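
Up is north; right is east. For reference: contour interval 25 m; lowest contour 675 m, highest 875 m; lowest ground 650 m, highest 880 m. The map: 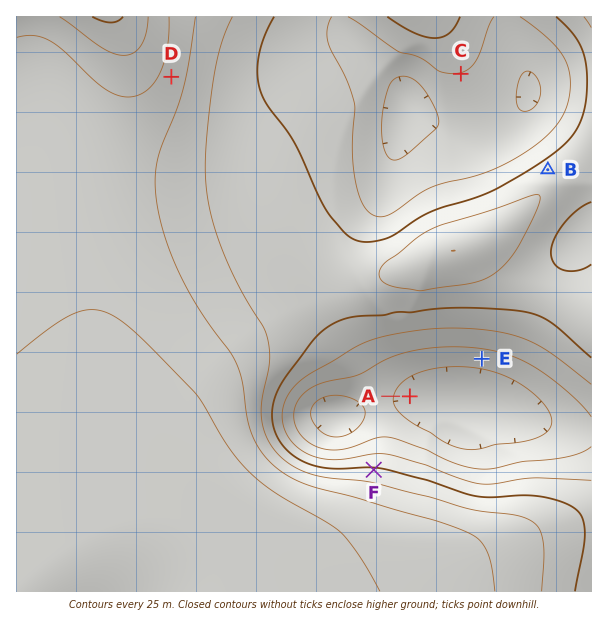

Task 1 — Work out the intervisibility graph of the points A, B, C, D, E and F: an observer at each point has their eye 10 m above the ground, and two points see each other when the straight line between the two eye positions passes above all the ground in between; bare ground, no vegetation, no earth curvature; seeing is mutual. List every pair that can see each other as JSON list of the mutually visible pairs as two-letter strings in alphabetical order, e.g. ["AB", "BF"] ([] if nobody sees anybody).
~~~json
["AE", "AF", "BC", "BD", "CD", "DF", "EF"]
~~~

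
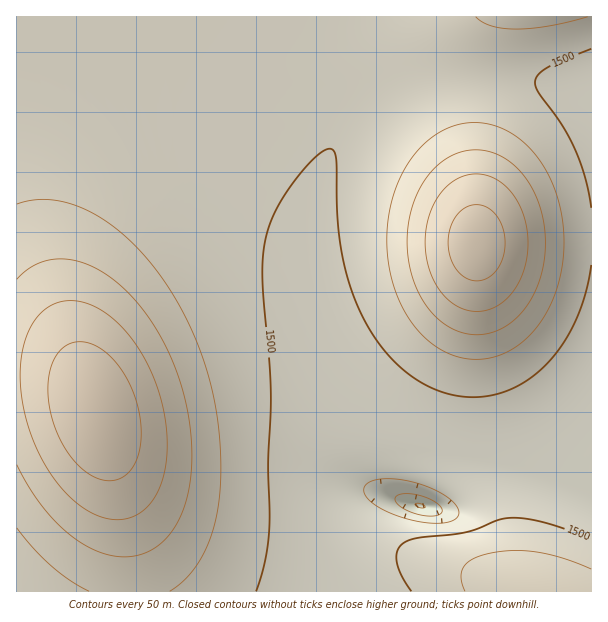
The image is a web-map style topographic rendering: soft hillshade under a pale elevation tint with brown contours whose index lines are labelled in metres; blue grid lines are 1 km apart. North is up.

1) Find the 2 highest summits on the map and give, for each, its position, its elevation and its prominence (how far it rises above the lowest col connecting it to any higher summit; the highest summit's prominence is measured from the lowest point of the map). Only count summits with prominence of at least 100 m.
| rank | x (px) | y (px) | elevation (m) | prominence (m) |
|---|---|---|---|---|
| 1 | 95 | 411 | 1743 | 397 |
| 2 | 476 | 242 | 1719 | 214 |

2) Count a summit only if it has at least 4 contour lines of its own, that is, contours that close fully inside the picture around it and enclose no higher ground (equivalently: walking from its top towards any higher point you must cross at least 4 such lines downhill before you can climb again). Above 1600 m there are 1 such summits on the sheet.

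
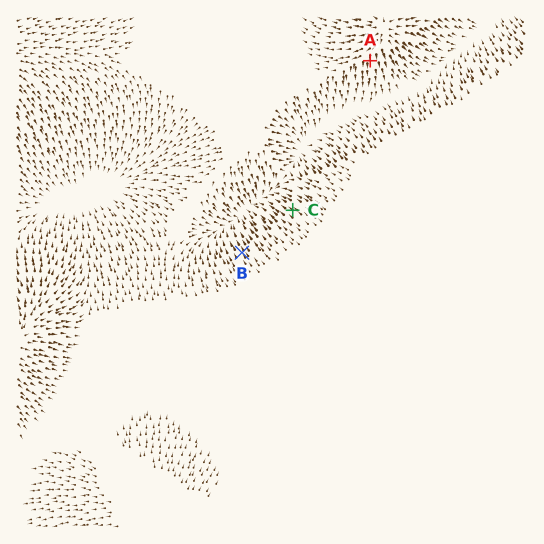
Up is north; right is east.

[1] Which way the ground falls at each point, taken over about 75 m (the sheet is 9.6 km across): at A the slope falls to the S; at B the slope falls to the NW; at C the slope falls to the NW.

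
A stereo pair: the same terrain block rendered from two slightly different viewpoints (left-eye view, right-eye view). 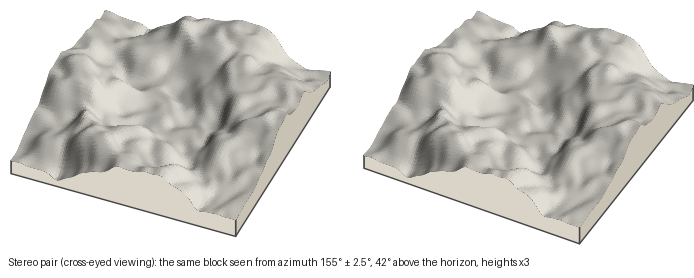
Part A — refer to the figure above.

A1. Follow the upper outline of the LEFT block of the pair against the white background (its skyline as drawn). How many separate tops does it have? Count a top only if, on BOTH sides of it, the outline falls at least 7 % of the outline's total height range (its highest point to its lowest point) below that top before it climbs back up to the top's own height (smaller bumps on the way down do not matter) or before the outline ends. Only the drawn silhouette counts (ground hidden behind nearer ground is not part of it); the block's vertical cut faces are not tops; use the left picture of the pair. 2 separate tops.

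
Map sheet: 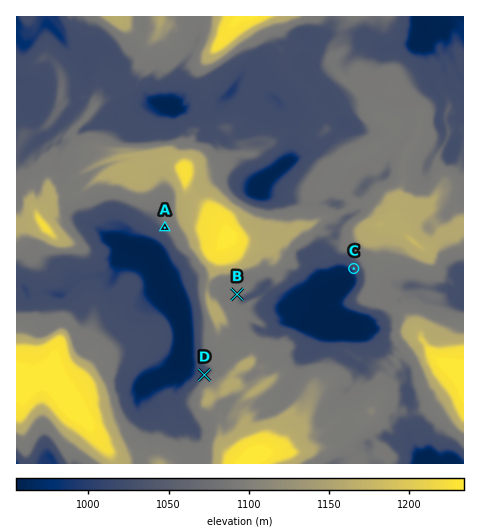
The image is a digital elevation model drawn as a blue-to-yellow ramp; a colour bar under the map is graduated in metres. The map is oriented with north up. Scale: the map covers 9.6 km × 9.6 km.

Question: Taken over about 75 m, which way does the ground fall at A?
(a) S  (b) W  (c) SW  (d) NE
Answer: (c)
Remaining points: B SE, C SW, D NW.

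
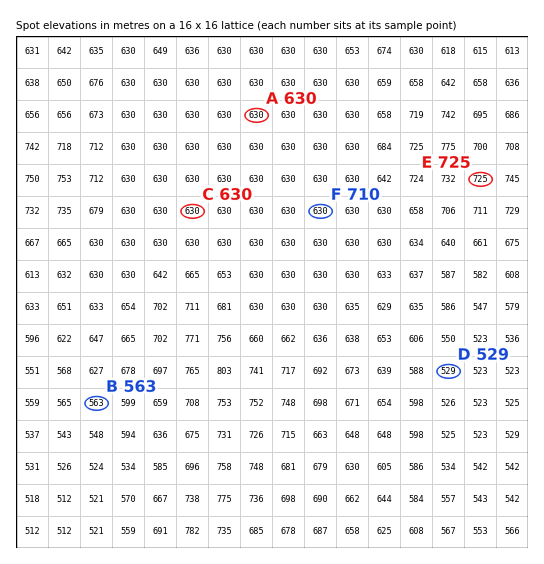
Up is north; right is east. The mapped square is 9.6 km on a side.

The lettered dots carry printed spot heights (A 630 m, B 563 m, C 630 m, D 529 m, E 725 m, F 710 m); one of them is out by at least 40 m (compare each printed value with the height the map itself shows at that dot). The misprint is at F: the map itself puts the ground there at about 630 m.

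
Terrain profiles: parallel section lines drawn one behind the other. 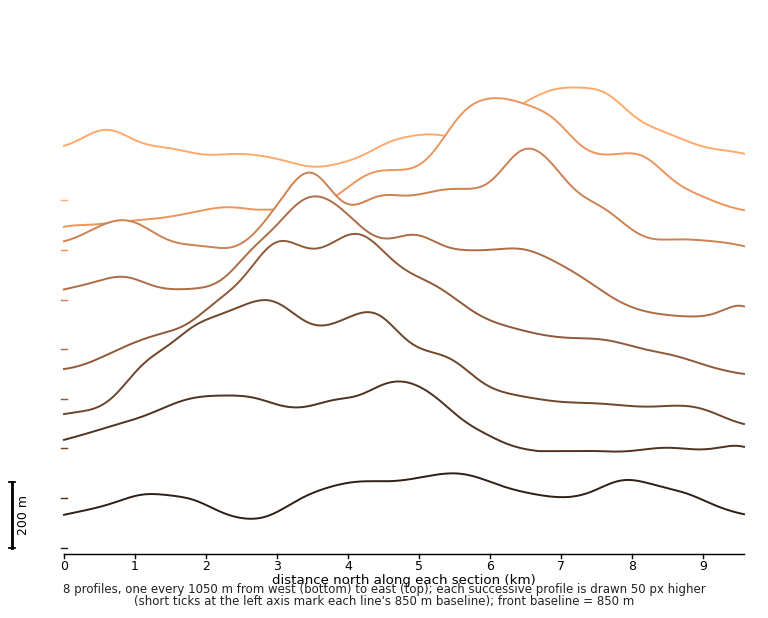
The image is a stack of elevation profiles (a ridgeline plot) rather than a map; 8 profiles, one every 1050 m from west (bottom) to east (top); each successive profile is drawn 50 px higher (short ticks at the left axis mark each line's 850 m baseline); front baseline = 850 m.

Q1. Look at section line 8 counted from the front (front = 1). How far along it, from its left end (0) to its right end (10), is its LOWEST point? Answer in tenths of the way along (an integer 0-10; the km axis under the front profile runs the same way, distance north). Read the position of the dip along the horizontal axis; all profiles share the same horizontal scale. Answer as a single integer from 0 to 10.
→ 4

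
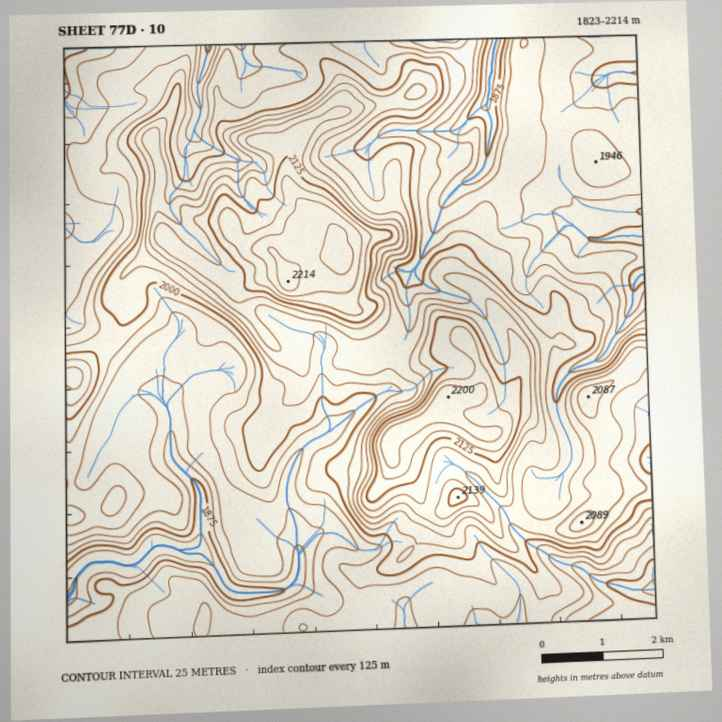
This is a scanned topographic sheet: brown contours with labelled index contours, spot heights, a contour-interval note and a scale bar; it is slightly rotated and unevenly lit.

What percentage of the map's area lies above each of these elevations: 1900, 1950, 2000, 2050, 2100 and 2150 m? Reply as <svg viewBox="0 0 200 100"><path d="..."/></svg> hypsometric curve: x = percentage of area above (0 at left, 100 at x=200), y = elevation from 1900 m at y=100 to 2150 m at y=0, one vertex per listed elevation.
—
<svg viewBox="0 0 200 100"><path d="M181 100l-55-20-43-20-34-20-23-20-15-20"/></svg>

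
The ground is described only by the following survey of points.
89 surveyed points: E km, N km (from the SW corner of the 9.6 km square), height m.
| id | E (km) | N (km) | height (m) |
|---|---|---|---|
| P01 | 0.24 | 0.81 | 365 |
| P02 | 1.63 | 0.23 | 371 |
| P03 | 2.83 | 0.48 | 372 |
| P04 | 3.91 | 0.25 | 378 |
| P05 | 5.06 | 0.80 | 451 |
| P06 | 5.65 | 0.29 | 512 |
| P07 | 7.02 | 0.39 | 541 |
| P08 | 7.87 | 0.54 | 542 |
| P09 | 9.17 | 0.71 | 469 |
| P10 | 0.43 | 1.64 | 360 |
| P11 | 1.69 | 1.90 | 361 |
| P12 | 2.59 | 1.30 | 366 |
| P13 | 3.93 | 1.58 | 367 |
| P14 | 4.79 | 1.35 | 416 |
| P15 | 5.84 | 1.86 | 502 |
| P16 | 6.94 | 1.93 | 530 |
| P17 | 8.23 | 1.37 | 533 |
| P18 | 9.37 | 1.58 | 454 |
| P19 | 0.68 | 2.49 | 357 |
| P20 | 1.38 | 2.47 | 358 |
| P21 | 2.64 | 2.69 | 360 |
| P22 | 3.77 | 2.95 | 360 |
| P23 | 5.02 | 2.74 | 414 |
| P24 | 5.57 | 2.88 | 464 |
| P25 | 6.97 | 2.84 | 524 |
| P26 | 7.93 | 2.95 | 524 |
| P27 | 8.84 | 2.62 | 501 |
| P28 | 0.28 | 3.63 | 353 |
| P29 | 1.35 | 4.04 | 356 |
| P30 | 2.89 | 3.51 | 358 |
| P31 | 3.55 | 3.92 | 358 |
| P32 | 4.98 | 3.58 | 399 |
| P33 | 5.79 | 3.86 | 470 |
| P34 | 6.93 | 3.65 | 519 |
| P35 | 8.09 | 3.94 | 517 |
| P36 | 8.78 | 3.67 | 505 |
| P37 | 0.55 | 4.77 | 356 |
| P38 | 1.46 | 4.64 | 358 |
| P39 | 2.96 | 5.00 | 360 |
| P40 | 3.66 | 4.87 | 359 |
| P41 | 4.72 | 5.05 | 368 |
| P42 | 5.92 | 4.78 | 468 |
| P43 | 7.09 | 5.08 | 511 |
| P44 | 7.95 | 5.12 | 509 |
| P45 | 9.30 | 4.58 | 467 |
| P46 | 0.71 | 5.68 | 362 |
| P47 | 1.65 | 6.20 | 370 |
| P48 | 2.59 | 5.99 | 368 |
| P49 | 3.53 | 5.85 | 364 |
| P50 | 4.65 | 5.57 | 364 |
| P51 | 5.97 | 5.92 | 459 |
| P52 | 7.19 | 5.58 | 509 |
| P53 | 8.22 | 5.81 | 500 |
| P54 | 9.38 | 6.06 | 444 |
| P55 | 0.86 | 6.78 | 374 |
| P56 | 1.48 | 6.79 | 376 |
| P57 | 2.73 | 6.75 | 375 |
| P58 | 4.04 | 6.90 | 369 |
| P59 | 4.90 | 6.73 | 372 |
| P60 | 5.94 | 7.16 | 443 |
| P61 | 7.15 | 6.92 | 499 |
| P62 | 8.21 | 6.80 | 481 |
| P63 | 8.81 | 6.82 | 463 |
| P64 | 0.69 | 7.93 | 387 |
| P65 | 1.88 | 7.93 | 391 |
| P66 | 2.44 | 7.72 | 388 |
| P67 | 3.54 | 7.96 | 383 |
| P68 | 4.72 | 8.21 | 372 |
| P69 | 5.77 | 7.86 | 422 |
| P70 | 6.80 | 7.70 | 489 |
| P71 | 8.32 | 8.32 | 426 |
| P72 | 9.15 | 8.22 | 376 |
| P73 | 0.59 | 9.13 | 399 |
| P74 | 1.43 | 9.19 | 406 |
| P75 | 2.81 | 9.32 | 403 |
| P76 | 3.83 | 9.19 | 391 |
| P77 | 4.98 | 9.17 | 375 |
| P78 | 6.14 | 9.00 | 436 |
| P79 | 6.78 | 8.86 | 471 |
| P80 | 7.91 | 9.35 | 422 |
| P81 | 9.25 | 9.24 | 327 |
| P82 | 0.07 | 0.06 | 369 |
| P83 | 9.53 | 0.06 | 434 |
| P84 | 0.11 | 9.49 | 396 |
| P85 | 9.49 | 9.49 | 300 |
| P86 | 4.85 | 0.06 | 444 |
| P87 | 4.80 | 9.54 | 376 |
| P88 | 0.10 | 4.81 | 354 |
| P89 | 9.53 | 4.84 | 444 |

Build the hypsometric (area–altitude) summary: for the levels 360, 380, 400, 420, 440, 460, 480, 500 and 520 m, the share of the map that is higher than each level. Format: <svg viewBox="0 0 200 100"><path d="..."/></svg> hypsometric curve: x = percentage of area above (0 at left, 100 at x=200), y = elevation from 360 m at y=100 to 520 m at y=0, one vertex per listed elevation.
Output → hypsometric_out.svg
<svg viewBox="0 0 200 100"><path d="M171 100l-53-12-24-13-12-13-8-12-10-12-13-13-14-13-19-12"/></svg>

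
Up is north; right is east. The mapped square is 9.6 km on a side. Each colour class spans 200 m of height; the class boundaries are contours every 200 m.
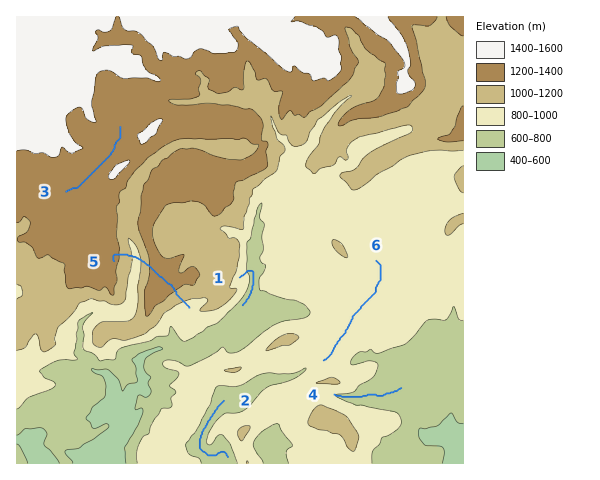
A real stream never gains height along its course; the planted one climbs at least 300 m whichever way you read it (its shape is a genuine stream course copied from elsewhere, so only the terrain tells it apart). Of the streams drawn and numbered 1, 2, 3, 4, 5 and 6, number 5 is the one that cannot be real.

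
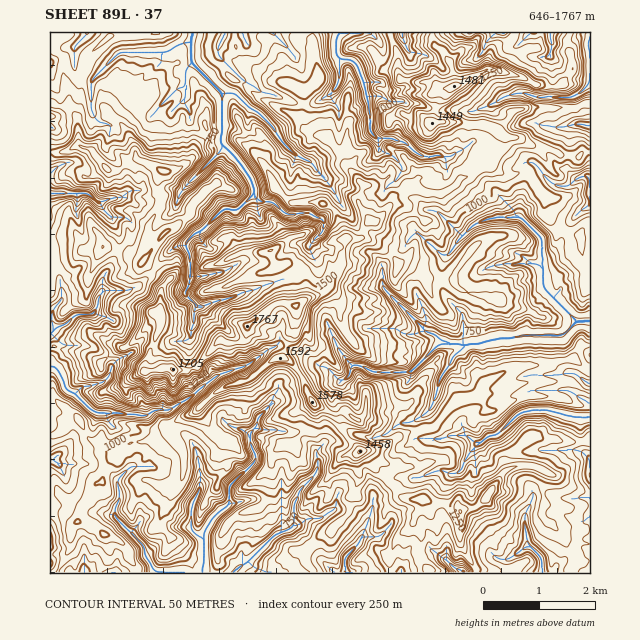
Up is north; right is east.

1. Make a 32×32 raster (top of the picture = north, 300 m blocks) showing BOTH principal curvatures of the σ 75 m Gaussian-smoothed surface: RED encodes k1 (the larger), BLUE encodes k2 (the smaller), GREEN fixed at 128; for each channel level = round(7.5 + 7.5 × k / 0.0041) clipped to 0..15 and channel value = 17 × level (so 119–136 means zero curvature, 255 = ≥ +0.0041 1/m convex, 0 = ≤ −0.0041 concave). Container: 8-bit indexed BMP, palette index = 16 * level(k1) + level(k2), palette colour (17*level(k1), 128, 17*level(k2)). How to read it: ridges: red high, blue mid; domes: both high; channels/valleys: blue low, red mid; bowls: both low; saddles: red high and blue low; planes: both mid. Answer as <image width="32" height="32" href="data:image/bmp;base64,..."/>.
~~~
<image width="32" height="32" href="data:image/bmp;base64,Qk02CAAAAAAAADYEAAAoAAAAIAAAACAAAAABAAgAAAAAAAAEAAATCwAAEwsAAAABAAAAAAAAAIAAABGAAAAigAAAM4AAAESAAABVgAAAZoAAAHeAAACIgAAAmYAAAKqAAAC7gAAAzIAAAN2AAADugAAA/4AAAACAEQARgBEAIoARADOAEQBEgBEAVYARAGaAEQB3gBEAiIARAJmAEQCqgBEAu4ARAMyAEQDdgBEA7oARAP+AEQAAgCIAEYAiACKAIgAzgCIARIAiAFWAIgBmgCIAd4AiAIiAIgCZgCIAqoAiALuAIgDMgCIA3YAiAO6AIgD/gCIAAIAzABGAMwAigDMAM4AzAESAMwBVgDMAZoAzAHeAMwCIgDMAmYAzAKqAMwC7gDMAzIAzAN2AMwDugDMA/4AzAACARAARgEQAIoBEADOARABEgEQAVYBEAGaARAB3gEQAiIBEAJmARACqgEQAu4BEAMyARADdgEQA7oBEAP+ARAAAgFUAEYBVACKAVQAzgFUARIBVAFWAVQBmgFUAd4BVAIiAVQCZgFUAqoBVALuAVQDMgFUA3YBVAO6AVQD/gFUAAIBmABGAZgAigGYAM4BmAESAZgBVgGYAZoBmAHeAZgCIgGYAmYBmAKqAZgC7gGYAzIBmAN2AZgDugGYA/4BmAACAdwARgHcAIoB3ADOAdwBEgHcAVYB3AGaAdwB3gHcAiIB3AJmAdwCqgHcAu4B3AMyAdwDdgHcA7oB3AP+AdwAAgIgAEYCIACKAiAAzgIgARICIAFWAiABmgIgAd4CIAIiAiACZgIgAqoCIALuAiADMgIgA3YCIAO6AiAD/gIgAAICZABGAmQAigJkAM4CZAESAmQBVgJkAZoCZAHeAmQCIgJkAmYCZAKqAmQC7gJkAzICZAN2AmQDugJkA/4CZAACAqgARgKoAIoCqADOAqgBEgKoAVYCqAGaAqgB3gKoAiICqAJmAqgCqgKoAu4CqAMyAqgDdgKoA7oCqAP+AqgAAgLsAEYC7ACKAuwAzgLsARIC7AFWAuwBmgLsAd4C7AIiAuwCZgLsAqoC7ALuAuwDMgLsA3YC7AO6AuwD/gLsAAIDMABGAzAAigMwAM4DMAESAzABVgMwAZoDMAHeAzACIgMwAmYDMAKqAzAC7gMwAzIDMAN2AzADugMwA/4DMAACA3QARgN0AIoDdADOA3QBEgN0AVYDdAGaA3QB3gN0AiIDdAJmA3QCqgN0Au4DdAMyA3QDdgN0A7oDdAP+A3QAAgO4AEYDuACKA7gAzgO4ARIDuAFWA7gBmgO4Ad4DuAIiA7gCZgO4AqoDuALuA7gDMgO4A3YDuAO6A7gD/gO4AAID/ABGA/wAigP8AM4D/AESA/wBVgP8AZoD/AHeA/wCIgP8AmYD/AKqA/wC7gP8AzID/AN2A/wDugP8A/4D/AMWWhaa1orGDpbSlc6a4h7ekobaWpZbooKHWpMbGk6aolraFp+eAtsm1o8iFgKbIxreCkre2pqST93SWlICmp5aVx8bYgLTXtJGR6IaogGGl2biBpKW4l4PndYaWkqiYl6anpYDWgsanwbGi57eXkqSR1YS1g6aXlPiltoWTp4eWl5a3tqKml8dw9qDCo6eQ17altnPHyMikxvbHpoOlhaanhqi1o7mWx6PEscHolrWQ5nS1paVzpIKUhfeEdNfHhYKWhreUhHWmore3waG1uKK1xralt7fHx5GWptbmt6aTlYWXtsimh7eCpsnDs8m4g5O198WkhYSmpHCmxqSUtbSntsWlprbIxYXGo5Chk5SWdbSzk5Olx5WTpoCT2senlafYgHCQcICw+KV0yIDGxtjk6OaWlaWB15aoyJCAgICixoDF5uijpMOA9caWl4GF+ISU96eV15G2t5eHt7fGxraxpbSQ9/m097aA0PfnY8S2gpDWoKCR5qGVuKeXh5aVlHOWyLGS2NbX9MSVgND31XPFkKDmtqLTopa3p8jIx9bGxqaU1uWjxINy6OjHo6G0tqPE6ZenuJKRgYGCg4R0c+hxpNeUY7bYp4C3s/m2lNiWcOdzhZWSgbeklnSUg7STk8WxkLWlyOq3kJG3lufF+YWDt6a4o6Km14OouMjVx5KkpKfEgZJz9oLQ9sBwgqam9talpZOxtMeTt7e5qIVzhcmVltejt5PE+ZChw+e2lIWVxpaWgOmVp6amhJe3lYSFx4anxpSWyaHWoPfmpLa3uJSXx5aCxqeWgteWk3GSg6i4haemx5Wn1oGgtbanp9fVgMbotaaFpYKkoujHx9WSp6iWpeiDlae1+KKAuKWD1qX1gLbEyIVzyKWRkLTFkMaluLi11pG2lcaQ+INwoKKwwMD0gda3tqaCppeWk3GVuJaigJCQooGF1pDV9vfTkPfGxqSlx4SmprfIl5eWlrbHtbXF2LXZpZbY13DGyIC116WEgqXHtpWnqJXIpqemtpOjcMST1rTH5qe3+LChkfiWgHCVt7WCxrKQcZWop3V0t8XolffGlKaVdXa2lKDoyJCluMe2pZCQkciVhIWn1+anhqd01nOUtnWGhoTXgNWzcMenqMaSxMXH++fF19eicnOCccbHg7iGloWFldeyoaLntJOV1ZDFxKKykXKBkvjm1ub3lqeEp4eYmIW1pIKktZS3x5D3gJSVt8n4x4ZzgLDAwoCmlpOVmJeYhpWDt5anuJa3x+KAtui0x6TV9/f31pXXk7aVx4KDg4SWhMeWpoanc9eDoJTF12GS57ORlYSUcdajuKSV17a2x7WDx5SVp5Sn2IOzxJPTpOeTo8SltaaS14I="/>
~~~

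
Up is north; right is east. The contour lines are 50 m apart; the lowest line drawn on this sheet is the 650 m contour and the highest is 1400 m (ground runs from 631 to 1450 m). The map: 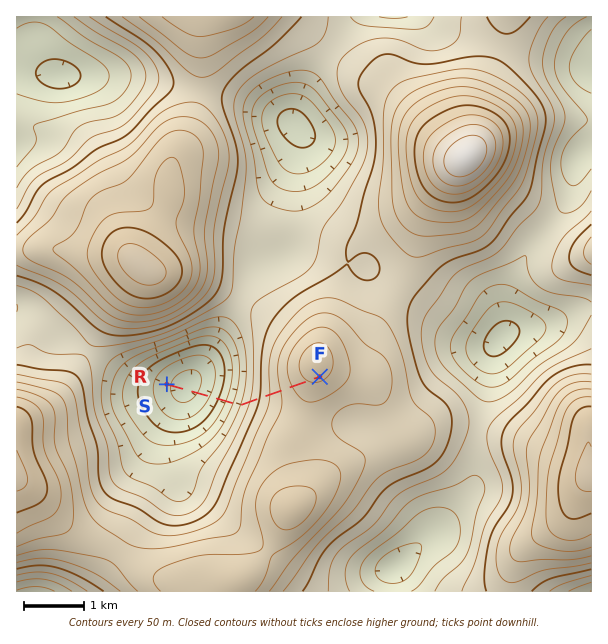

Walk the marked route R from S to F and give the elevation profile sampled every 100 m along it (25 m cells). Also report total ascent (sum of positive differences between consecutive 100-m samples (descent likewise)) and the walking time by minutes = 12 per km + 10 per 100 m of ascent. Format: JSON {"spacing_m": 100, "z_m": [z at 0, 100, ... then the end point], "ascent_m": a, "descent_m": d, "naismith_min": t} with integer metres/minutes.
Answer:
{"spacing_m": 100, "z_m": [660, 646, 636, 632, 635, 646, 663, 688, 718, 753, 791, 830, 870, 907, 937, 967, 996, 1024, 1051, 1077, 1103, 1128, 1151, 1172, 1190, 1203, 1210, 1212], "ascent_m": 579, "descent_m": 28, "naismith_min": 90}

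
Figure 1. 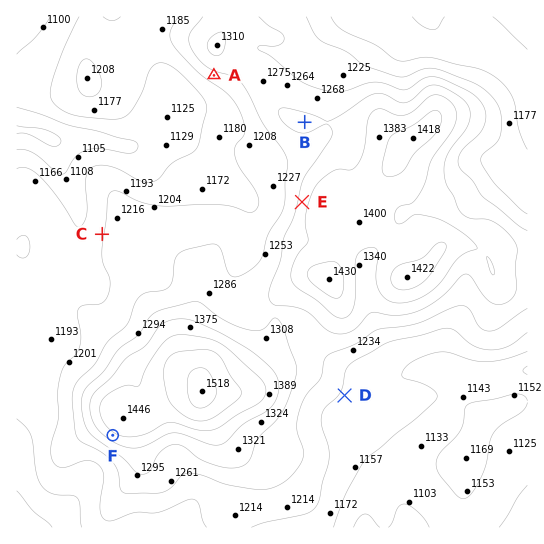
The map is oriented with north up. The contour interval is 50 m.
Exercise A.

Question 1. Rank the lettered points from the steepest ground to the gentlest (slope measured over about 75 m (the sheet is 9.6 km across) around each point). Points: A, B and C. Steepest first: A C B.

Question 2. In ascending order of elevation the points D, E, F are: D E F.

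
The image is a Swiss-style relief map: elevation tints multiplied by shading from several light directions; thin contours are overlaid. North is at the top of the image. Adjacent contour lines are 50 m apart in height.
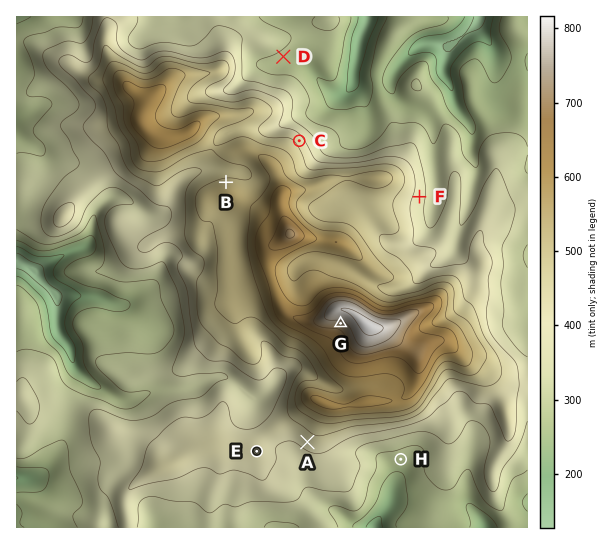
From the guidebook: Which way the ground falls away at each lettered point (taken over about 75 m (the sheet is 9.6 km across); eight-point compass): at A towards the SW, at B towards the N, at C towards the NE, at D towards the SE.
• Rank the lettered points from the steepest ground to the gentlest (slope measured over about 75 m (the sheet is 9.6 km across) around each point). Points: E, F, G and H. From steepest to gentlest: G F H E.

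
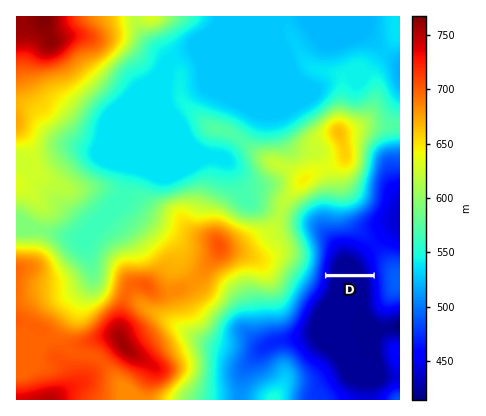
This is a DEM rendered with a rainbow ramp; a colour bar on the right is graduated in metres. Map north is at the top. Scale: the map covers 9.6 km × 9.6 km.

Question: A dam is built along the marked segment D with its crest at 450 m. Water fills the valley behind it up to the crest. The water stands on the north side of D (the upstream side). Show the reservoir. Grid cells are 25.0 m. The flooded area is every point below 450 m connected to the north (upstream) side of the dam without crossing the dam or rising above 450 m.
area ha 68.3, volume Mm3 12.23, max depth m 29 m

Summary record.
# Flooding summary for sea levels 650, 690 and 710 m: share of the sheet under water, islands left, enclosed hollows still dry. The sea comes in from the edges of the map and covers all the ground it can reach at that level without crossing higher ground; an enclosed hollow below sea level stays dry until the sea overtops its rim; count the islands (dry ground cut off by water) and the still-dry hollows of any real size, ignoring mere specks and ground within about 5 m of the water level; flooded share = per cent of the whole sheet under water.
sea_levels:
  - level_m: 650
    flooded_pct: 77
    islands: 1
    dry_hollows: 0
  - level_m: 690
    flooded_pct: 88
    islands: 1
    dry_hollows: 0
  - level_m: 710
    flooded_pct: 94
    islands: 1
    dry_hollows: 0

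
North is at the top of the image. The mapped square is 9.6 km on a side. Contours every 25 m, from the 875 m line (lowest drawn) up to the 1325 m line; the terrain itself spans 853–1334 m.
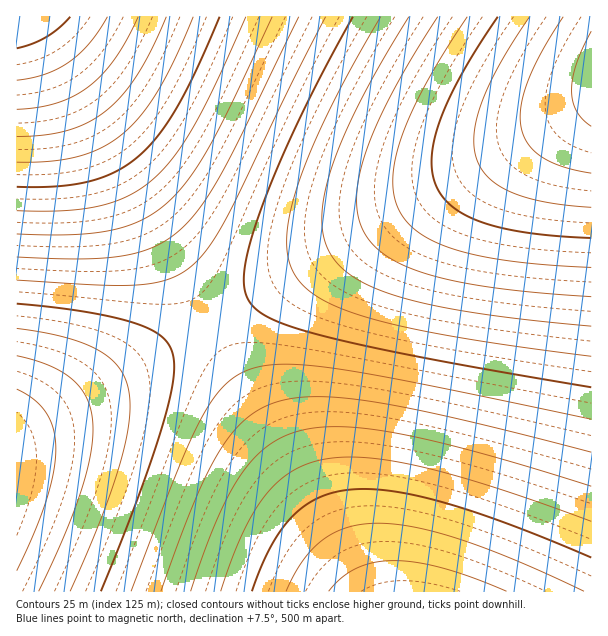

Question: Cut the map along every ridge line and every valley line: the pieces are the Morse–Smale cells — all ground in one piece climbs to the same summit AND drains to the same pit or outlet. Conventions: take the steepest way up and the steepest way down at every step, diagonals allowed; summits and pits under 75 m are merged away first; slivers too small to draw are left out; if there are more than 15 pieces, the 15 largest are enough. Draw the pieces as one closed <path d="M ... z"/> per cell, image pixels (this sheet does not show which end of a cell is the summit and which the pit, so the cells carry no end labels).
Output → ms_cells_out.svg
<path d="M591 103l-381 220 155 269 227-1z"/><path d="M591 16l-559 1 173 300 4 5 3 0 378-218 2-2z"/><path d="M209 324l-177 100-16 11 1 157 347-1z"/><path d="M32 16l-16 1 1 417 15-10 178-101z"/>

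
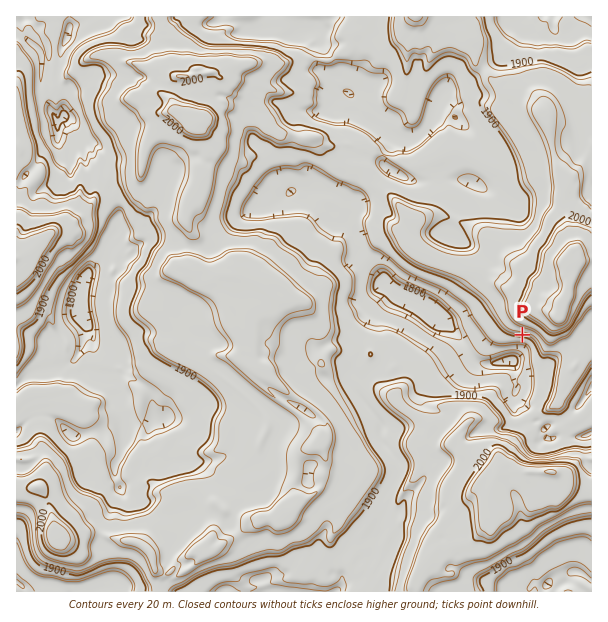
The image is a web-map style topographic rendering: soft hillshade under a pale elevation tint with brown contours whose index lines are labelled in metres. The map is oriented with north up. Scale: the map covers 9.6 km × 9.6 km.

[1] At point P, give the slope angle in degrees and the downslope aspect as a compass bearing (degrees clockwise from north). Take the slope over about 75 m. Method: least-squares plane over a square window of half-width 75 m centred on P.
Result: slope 21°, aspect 188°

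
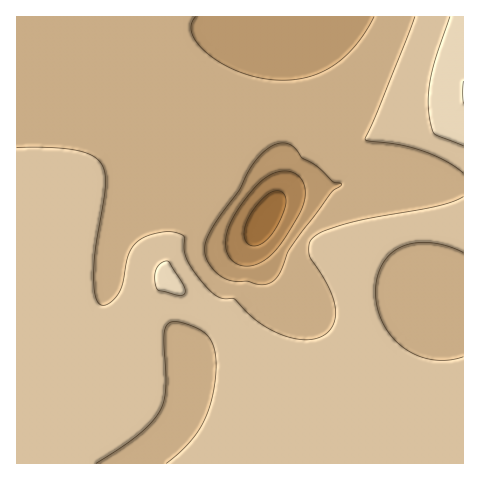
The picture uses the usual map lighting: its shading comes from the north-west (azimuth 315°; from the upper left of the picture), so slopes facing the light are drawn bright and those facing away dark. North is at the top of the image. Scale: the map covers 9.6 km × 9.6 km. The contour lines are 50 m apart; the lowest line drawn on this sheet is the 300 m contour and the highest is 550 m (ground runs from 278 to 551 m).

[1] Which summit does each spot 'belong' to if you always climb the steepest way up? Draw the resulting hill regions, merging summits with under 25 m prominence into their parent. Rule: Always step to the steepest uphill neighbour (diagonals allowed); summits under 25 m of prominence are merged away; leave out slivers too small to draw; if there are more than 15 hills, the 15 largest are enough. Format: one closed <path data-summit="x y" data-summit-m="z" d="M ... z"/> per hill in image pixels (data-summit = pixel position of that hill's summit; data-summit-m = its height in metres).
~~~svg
<path data-summit="164 276" data-summit-m="515" d="M262 16l-246 1 1 447 447-1 0-277-52-7-43 0-36 7-33 3-17 7-10 10-15 22-12 3-17-5-13-7-14-13-13-21-1-18 2-9 23-60 22-45z"/><path data-summit="463 92" data-summit-m="551" d="M463 16l-200 0-18 22-18 30-36 86-3 13 0 14 10 20 22 20 19 9 13 1 9-6 12-19 10-10 17-7 33-3 36-7 43 0 51 6z"/>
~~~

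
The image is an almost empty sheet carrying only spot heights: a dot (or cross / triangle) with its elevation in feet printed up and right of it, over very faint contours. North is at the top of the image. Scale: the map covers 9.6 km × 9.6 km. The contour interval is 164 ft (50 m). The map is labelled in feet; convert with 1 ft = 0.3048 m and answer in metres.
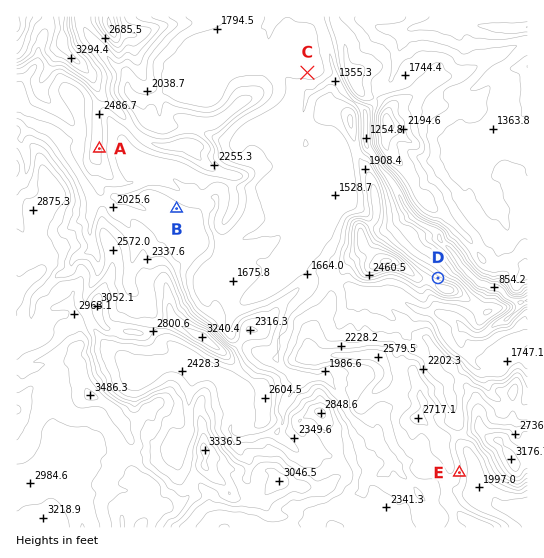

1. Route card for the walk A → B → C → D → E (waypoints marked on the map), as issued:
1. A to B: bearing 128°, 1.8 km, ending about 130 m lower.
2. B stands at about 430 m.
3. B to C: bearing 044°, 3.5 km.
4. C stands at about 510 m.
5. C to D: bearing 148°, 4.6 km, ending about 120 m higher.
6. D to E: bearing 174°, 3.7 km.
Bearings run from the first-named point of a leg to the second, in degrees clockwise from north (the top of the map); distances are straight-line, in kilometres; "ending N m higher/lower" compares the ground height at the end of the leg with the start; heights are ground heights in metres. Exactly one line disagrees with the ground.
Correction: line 2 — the height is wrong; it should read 640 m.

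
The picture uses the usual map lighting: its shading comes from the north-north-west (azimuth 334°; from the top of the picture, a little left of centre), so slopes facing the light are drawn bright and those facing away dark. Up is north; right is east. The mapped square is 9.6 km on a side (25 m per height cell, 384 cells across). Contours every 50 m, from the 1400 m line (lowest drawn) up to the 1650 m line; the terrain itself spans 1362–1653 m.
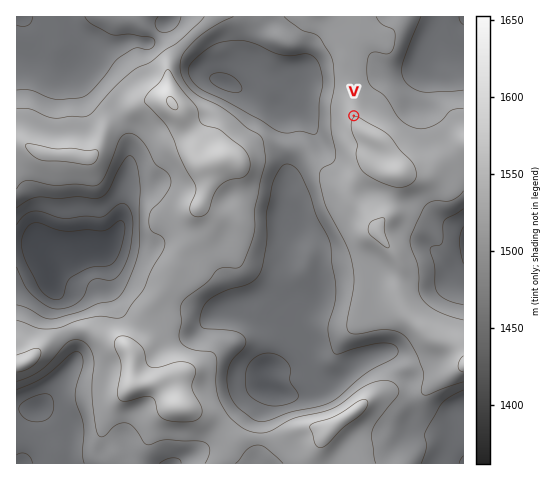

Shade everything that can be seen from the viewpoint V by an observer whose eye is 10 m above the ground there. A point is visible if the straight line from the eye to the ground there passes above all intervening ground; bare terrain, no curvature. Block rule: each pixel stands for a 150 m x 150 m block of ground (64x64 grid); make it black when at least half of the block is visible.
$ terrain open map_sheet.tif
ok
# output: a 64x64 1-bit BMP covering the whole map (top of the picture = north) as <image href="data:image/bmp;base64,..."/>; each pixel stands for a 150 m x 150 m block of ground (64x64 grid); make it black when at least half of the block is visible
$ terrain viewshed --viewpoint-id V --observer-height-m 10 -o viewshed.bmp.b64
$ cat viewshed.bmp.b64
<image width="64" height="64" href="data:image/bmp;base64,Qk0+AgAAAAAAAD4AAAAoAAAAQAAAAEAAAAABAAEAAAAAAAACAAATCwAAEwsAAAIAAAAAAAAA////AAAAAAAAAAAMAAAAAAAAAAQAAAAAAAAAAAAAAAAAAAAD8AAAAAAAAAf8AAAAAAAAB//8AAAAAAAf//4AAAAAAH///wAAAAAD////wAAAAAf/4AHgAAAAA//AAAAAAAB4/8AAAAAAAPz8gAAAAAAA//wAAAAAcAD//AAAAAD4AP/8AAAAAPgA//4AAAAA/AH///gAAAAEH/+/+AAAAAB//4f4AgAAAD5/gfADAAAAAH+A8AAAAAAAfwBwAAAAAAA/ADAAAAAAAB+AEAAAAAAAD+AYAAAAAAAH8DgAAAAAAAPweAAAAAAAA/D4AAAAAAAAP/gAAAAAAAAP+AAAAAAAAA/4AAAAAAAADfgAAAAAAAAM+AAAAAAAAA/4AAAAAAAAH/gAAAAAAAA/+AAAAAAAAD/4AAAAAAAAGPgGAAAAAAAA+A4AAAAAAAD8HgAAAAAAAPwcAAAAAAAA/DwAAAAAAAP8OAADAAAAB//wAA8AAAA//+AAHwAAAD//4gB/AAAAf//GMP8AAAD//4f//wAAAf//B/7/AAAB//8H/H8AAAP//wf8fwAAA///B/x/AAAD//8H+B8AAAP//wf8DwAAA///B/wPAAAD//+P/A8AAAP//9/+HwAAA/////4/AAAB/////j8AAAD////+PwAAAH/j//8/AAAAP+P/8j8AAAAf7//gHw=="/>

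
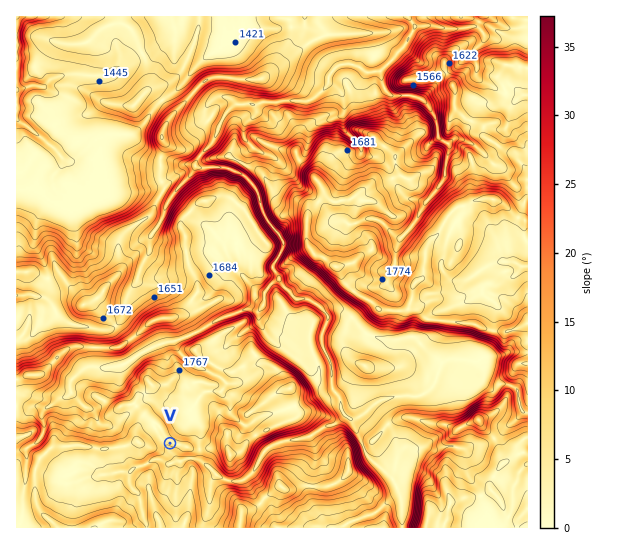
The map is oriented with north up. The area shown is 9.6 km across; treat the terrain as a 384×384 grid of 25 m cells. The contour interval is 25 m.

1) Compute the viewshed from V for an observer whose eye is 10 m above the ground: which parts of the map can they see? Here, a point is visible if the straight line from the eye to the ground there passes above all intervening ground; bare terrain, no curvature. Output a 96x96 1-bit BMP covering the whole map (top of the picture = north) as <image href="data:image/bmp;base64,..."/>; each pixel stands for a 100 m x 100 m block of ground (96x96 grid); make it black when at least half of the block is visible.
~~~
<image width="96" height="96" href="data:image/bmp;base64,Qk2+BAAAAAAAAD4AAAAoAAAAYAAAAGAAAAABAAEAAAAAAIAEAAATCwAAEwsAAAIAAAAAAAAA////AAAAAAAB+AAeB8AAAAAAAAAD//wfA8AAAAAAAAAH//g/g8AAAAAAAAAA//g/g8AAAAAAAAAAH/h/g+wAAAAAAAAAB/h/g/4AAAAAAAAAA/h/g/8AAAAAAAAAAPh/g/+AAAAAAAAAADj/g4CAAAAAAAAAAAh/gwAAAAAAAAAAAAH/wwAAAAAAAAAAAAD/wwAAAAAAAAAAAAAngwAAAAAAAAAAAAAOAwAAAAAAAAAAAAA/BwAAAAAAAAAAAAD/DwAAAAAAAAAAAAH/DwAAAAAAAAAAAAH4fwAAAAAAAAAAAAH4fgAAAAAAAAAAAAHA/gAAAAAAAAAAAACH/AAAAAAAAAAAAACP/AAAAAAAAAAAAAAP/BwAAAAAAAAAAAAf+B8AAAAAAAAAAAA/8B8AAAAAAAAAAAB/8A/wAAAAAAAAAAD//AfgAAAAAAAAAAAH8AOAAAAAAAAAAAACAeMAAAAAAAAAAAAAA/+AAAAAAAAAAAAAAH8AAAAAAAAAAAAAMH4AAAAAAAAAAAAAYHgAAAAAAAAAAAAAQDAAAAAAAAAAAAAADCAAAAAAAAAAAAAABgAAAAAAAAAAAAAAAwAAAAAAAAAAAAAAAMAAAAAAAAAAAAB8ACAAAAAAAAAAAAAfwAAAAAAAAAAAAAAAYAAAADwAAAAAAAAAGAAAAHAAAAAAAAAABwAAAeAAAAAAAAAAAAAAB4AAAAAAAAAAIAAADgAAAAAAAAAAAAAAHAAAAAAAAAAAAAAAPAAAAAAAAAAAAAAAeAAAAAAAAAAAAAAB+wAAAAAAAAAAAAAf4QAAAAAAAAAAAAAfwAAAAAAAAAAAAAYfAAAAAAAAAAAAAA8eAAAAAAAAAAAAAA4OAAAAAAAAAAAAAAwcAAAAAAAAAAAAAAwcAAAAAAAAAAAAAAgeAAAAAAAAAAAAAAB+AAAAAAAAAAAAABB8AAAAAAAAAAAAACC8AAAAAAAAAAAAH8A8AAAAAAAAAAAAH4A4AAAAAAAAAAAAAAAwAAAAAAAAAAAAAAAAAAAAAAAAAAAAAAABgAAAAAAAAAAAAAADAAAAAAAAAAAAAAACAAAAAAAAAAAAAAAAAAAAAAAAAAAAAAAAAAAAAAAAAAAAAAAAAAAAAAAAAAAAAAAIAAAAAAAAAAAAAAAAAAAAAAAAAAAAAAAAAAAAAAAAAAAAAAAAAAAAAAAAAAAAAAAAAAAAAAAAAAAAAAAAAAAAAAAAAAAAAAAAAAAAAAAAAAAAAAAAAAAAAAAAAAAAAAAAAAAAAAAAAAAAAAAAAAAAAAAAAAAAAAAAAAAAAAAAAAAAAAAAAAAAAAAAAAAAAAAAAAAAAAAAAAAAAAAAAAAAAAAAAAAAAAAAAAAAAAAAAAAAAAAAAAAAAAAAAAAAAAAAAAAAAAAAAAAAAAAAAAAAAAAAAAAAAAAAAAAAAAAAAAAAAAAAAAAAAAAAAAAAAAAAAAAAAAAAAAAAAAAAAAAAAAAAAAAAAAAAAAAAAAAAAAAAAAAAAAAAAAAAAAAAAAAAAAAAAAAAAAAAAAAAAAAAAAA="/>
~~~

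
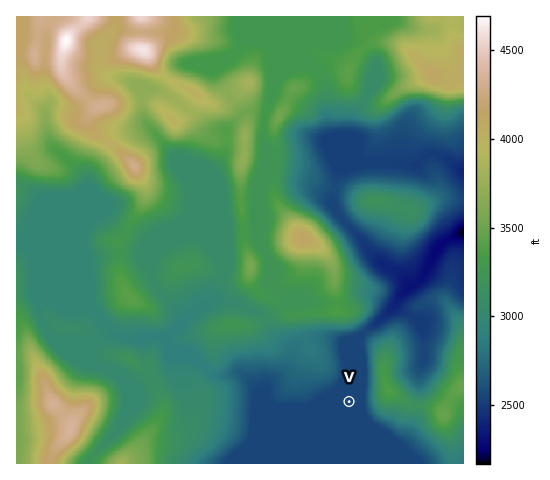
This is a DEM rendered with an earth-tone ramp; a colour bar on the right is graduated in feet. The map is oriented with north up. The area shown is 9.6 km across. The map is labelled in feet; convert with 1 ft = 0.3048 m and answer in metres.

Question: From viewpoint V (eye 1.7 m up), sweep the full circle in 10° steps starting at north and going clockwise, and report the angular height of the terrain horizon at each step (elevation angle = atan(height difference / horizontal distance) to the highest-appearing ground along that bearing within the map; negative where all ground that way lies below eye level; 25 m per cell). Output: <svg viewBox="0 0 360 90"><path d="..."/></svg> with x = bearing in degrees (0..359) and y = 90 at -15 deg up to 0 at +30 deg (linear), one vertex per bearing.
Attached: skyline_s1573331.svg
<svg viewBox="0 0 360 90"><path d="M0 46l10 6 10 1 10-7 10-9 10-5 10-3 10-2 10 0 10 3 10 6 10 7 10 9 10 7 10 1 10 0 10 0 10 0 10 0 10 0 10 0 10 0 10 0 10 0 10 0 10-4 10-5 10-1 10 4 10 1 10-2 10-1 10-1 10-3 10-2 10-1"/></svg>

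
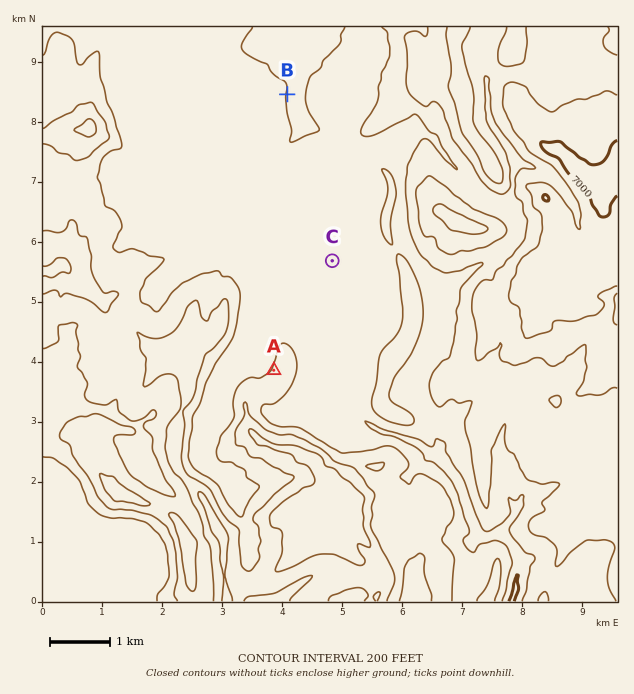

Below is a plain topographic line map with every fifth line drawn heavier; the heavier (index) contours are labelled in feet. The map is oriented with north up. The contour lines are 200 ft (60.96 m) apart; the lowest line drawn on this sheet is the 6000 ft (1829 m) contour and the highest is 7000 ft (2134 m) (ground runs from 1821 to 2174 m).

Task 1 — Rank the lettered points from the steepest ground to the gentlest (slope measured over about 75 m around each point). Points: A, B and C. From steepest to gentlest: A B C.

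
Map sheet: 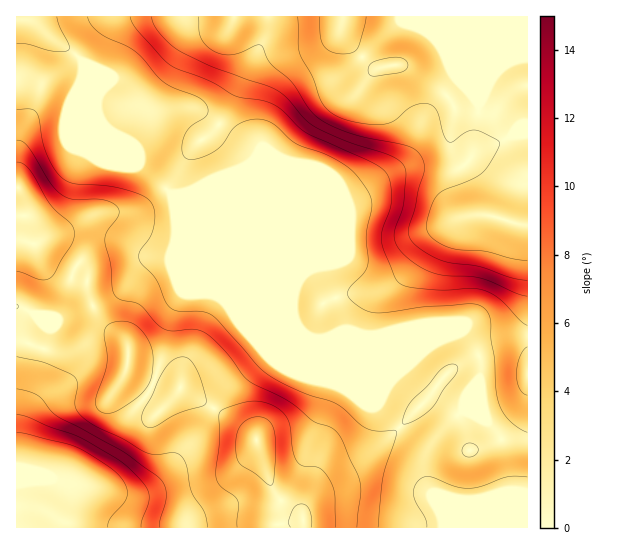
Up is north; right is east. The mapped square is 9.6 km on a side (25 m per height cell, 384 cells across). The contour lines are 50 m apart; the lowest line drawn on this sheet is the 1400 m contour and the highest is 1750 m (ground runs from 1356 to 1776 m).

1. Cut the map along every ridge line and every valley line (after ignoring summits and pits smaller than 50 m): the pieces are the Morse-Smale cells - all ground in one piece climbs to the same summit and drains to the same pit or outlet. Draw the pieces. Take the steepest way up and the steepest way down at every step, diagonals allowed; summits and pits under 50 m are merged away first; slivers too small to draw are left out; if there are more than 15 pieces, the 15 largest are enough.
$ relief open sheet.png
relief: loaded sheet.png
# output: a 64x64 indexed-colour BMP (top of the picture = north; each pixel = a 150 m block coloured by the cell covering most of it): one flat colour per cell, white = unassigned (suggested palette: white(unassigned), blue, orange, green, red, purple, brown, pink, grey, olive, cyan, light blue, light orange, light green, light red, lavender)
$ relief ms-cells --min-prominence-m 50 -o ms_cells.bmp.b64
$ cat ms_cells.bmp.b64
<image width="64" height="64" href="data:image/bmp;base64,Qk12CAAAAAAAAHYAAAAoAAAAQAAAAEAAAAABAAQAAAAAAAAIAAATCwAAEwsAABAAAAAAAAAA////ALR3HwAOf/8ALKAsACgn1gC9Z5QAS1aMAMJ34wB/f38AIr28AM++FwDox64AeLv/AIrfmACWmP8A1bDFADMzMzMzMzMzMzMzMzMzMzMzMyIiIiIiIiIiIRERERERMzMzMzMzMzMzMzMzMzMzMzMzIiIiIiIiIiIhEREREREzMzMzMzMzMzMzMzMzMzMzMyIiIiIiIiIiIiERERERETMzMzMzMzMzMzMzMzMzMzMyIiIiIiIiIiIiERERERERMzMzMzMzMzMzMzMzMzMzMyIiIiIiIiIiIiIREREREREzMzMzMzMzMzMzMzMzMzMzIiIiIiIiIiIiIRERERERETMzMzMzMzMzMzMzMzMzMzIiIiIiIiIiIiIhERERERERMzMzMzMzMzMzMzMzMzMzMiIiIiIiIiIiIiEREREREREzMzMzMzMzMzMzMzMzMzMyIiIiIiIiIiIiIRERERERETMzMzMzMzMzMzMzMzMzMyIiIiIiIiIiIiIhERERERERMzMzMzMzMzMzMzMzMzMzIiIiIiIiIiIiIiIREREREREzMzMzMzMzMzMzMzMzMzMiIiIiIiIiIiIiIiERERERETMzMzMzMzMzMzMzMzMzIiIiIiIiIiIiIiIiIhERERERMzMzMzMzMzMzMzMzMzIiIiIiIiIiIiIiIiIiIREREREzMzMzMzMzMzMzMzMyIiIiIiIiIiIiIiIiIiIiERERETMzMzMzMzMzMzMzMyIiIiIiIiIiIiIiIiIiIiIRERERMzMzMzMzMzMzMzMiIiIiIiIiIiIiIiIiIiIiIiEREREzMzMzMzMzMzMyIiIiIiIiIiIiIiIiIiIiIiIiIRERETMzMzMzMzMzIiIiIiIiIiIiIiIiIiIiIiIiIiIiERERMzMzMzMzMyIiIiIiIiIiIiIiIiIiIiIiIiIiIiIREREzMzMzMzMzIiIiIiIiIiIiIiIiIiIiIiIiIiIiIhERETMzMzMzMzMiIiIiIiIiIiIiIiIiIiIiIiIiIiIiERERMzMzMzMzMyIiIiIiIiIiIiIiIiIiIiIiIiIiIiEREREzMzMzMzMyIiIiIiIiIiIiIiIiIiIiIiIiIiIiIRERETMzMzMzMyIiIiIiIiIiIiIiIhERERERERERERERERERMzMzMzMyIiIiIiIiIiIiIiIhEREREREREREREREREREzM2YzMyIiIiIiIiIiIiIiIhERERERERERERERERERETZmZmZjIiIiIiIiIiIiIiIiERERERERERERERERERERZmZmZmRCIiIiIiIiIiIiIiERERERERERERERERERERFmZmZmZERCIiIiIiIiIiIiEREREREREREREREREREREWZmZmZkREQiIiIiIiIiIiERERERERERERERERERERERZmZmZEREREIiIiIiIiIiERERERERERERERERERERERFmZkREREREQiIiIiIiIiEREREREREREREREREREREREWZkREREREREQiIiIiIiERERERERERERERERERERERERZmREREREREREQiIiIiERERERERERERERERERERERERFmREREREREREREIiIiEREREREREREREREREREREREREWREREREREREREQiIiERERERERERERERERERERERERERZERERERERERERCIiERERERERERERERERERERERERERFkREREREREREREIiEREREREREREREREREREREREREREWREREREREREREQiERERERERERERERERERERERERERERZERERERERERERCERERERERERERERERERERERERERERFkREREREREREREEREREREREREREREREREREREREREREUREREREREREREERERERERERERERERERERERERERERERRERERERERERBERERERERERERERERERERERERERERERFERERERERERBEREREREREREREREREREREREREREREREURERERERERBEREREREREREREREREREREREREREREREVREREREREREEREREREREREREREREREREREREREREREVVEREREREREERERERERERERERERERERERERERERERERVUREREREREQRERERERERERERERERERERERERERERERVVREREREREERERERERERERERERERERERERERERERERFVVEREREREERERERERERERERERERERERERERERERERFVVUREREREEREREREREREREREREREREREREREREREREVVVREREREQRERERERERERERERERERERERERERERFVVVVVVEREREQRERERERERERERERERERERERERERERFVVVVVVURERERBERERERERERERERERERERERERERERFVVVVVVVREREREERERERERERERERERERERERERERERFVVVVVVVVEREREERERERERERERERERERERERERERERVVVVVVVVVUREREQRERERERERERERERERERERERERERVVVVVVVVVVRERERBEREREREREREREREREREREREVVVVVVVVVVVVVVERERBEREREREREREREREREREREREVVVVVVVVVVVVVVURERBEREREREREREREREREREREREVVVVVVVVVVVVVVVREQREREREREREREREREREREREREVVVVVVVVVVVVVVVVEQRERERERERERERERERERERERERVVVVVVVVVVVVVVVUERERERERERERERERERERERERERFVVVVVVVVVVVVVVV"/>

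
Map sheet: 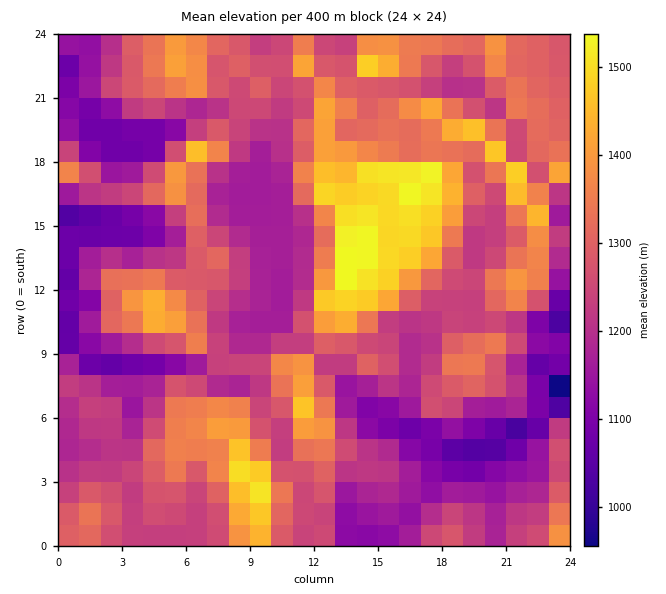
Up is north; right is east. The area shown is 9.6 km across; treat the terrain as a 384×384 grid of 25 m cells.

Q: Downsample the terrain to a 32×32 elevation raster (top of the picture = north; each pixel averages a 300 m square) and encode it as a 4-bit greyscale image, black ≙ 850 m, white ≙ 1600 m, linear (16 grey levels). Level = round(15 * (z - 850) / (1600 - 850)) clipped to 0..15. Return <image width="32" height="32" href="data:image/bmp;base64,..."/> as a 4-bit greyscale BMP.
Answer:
<image width="32" height="32" href="data:image/bmp;base64,Qk12AgAAAAAAAHYAAAAoAAAAIAAAACAAAAABAAQAAAAAAAACAAATCwAAEwsAABAAAAAAAAAAAAAAABEREQAiIiIAMzMzAERERABVVVUAZmZmAHd3dwCIiIgAmZmZAKqqqgC7u7sAzMzMAN3d3QDu7u4A////AJmYiIiIm8qIllVWeJh2eIuamIiIiJzKiIZWZmiIdoiLiZiImIic24iWZmZnd3Z3eoiYeJiIrNyIl2d2ZmZmZnl3iIiamc3aiJd3d2VVVWZpd3d5qqm9uImoiHZVREVWaHd4eJq6vKeaqXZlVEVDNXl3h2eaq7uXnLllVVVlVUNnd4dmmqq6h623ZVVohmZmNHiIdoqZiHi7llZneYiIdkKHVWVodmZ6q5Zoh2iaqXUzZURFVWiYibp3mYdoqph1VURmZ3ipd3eHiYmHd5qqllVFiZu7qHZmeLund3eIioZEVHqsy6h2ZmnMy5iIiHiHU1R5u7qYh3Znzd3KiIeaq3RFiqqpmYd2Z67d3KmImruGRYiIiImXZmet7d3Kl4mrllVlVmeZl2Znne7d3KeImqdUREVWmHdmZ5zu3dy4eJq3RERVaKhmZmec3d3cyYictkVWZ4qnZmZpzd3d7bqIroaJmIq7l2Zme9zd3u3biMx6uXVWm6h2ZnvMzd3dyYvZnJZVVVrbl2aJvLuqqqmtmKplVVVWm5d3ebqZmZmr2nmZZVVWVWeId3rKmqqr3LiKmVVWiYh3eIh4vJmau5h3qplVeJmaqoiZeKqIiIh3eamZVXiJq8mJmJuorLqYd5qZmUVnmaupmYibiK3LqYirmZlmZ5mrupiIioeLqqqpq5mZ"/>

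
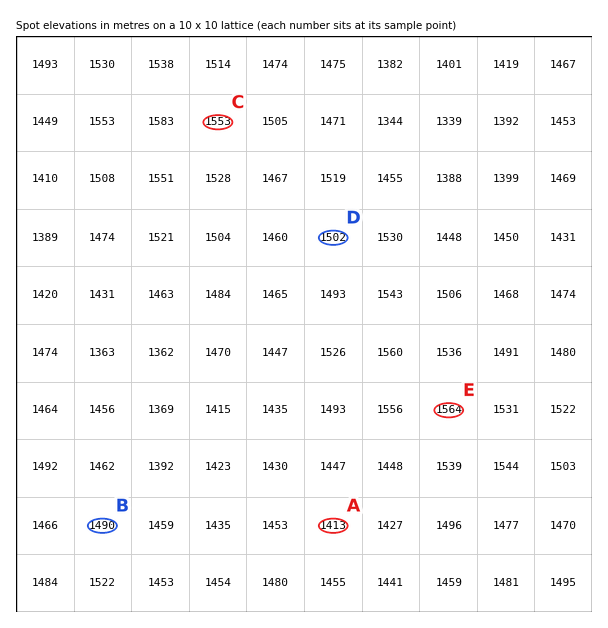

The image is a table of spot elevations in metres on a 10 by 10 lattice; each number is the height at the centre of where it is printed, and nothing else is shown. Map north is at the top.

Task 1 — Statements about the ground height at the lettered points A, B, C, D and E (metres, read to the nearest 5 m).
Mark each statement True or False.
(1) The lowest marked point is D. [False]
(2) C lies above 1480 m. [True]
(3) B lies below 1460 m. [False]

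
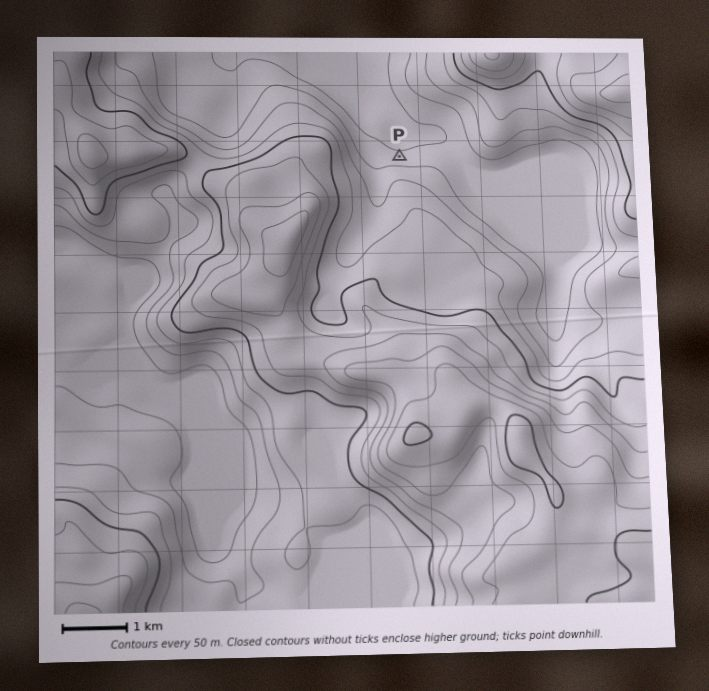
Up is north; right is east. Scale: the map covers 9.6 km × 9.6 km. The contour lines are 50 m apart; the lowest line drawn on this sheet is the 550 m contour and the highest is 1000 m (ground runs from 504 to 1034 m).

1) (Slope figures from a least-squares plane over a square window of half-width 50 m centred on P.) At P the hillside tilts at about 10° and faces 4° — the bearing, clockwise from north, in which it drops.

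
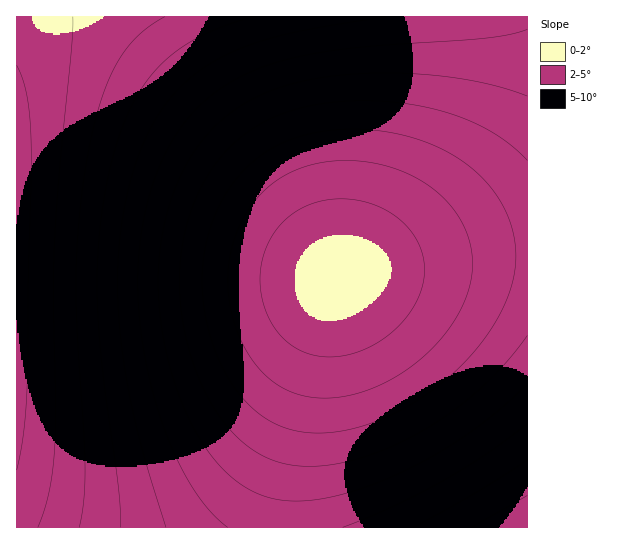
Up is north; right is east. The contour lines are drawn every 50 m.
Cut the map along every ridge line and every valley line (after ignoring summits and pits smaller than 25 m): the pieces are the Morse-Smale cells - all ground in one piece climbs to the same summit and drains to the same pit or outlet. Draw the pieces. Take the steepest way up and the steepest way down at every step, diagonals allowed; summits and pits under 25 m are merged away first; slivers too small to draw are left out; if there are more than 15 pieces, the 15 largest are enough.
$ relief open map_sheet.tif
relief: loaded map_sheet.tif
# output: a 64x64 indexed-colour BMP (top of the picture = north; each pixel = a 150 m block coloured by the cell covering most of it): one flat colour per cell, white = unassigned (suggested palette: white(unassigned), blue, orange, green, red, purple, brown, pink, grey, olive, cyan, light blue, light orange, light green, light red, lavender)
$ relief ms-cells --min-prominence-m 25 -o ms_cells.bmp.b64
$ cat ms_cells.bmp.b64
<image width="64" height="64" href="data:image/bmp;base64,Qk12CAAAAAAAAHYAAAAoAAAAQAAAAEAAAAABAAQAAAAAAAAIAAATCwAAEwsAABAAAAAAAAAA////ALR3HwAOf/8ALKAsACgn1gC9Z5QAS1aMAMJ34wB/f38AIr28AM++FwDox64AeLv/AIrfmACWmP8A1bDFABERERERERERERERERERERERIiIiIiIiIiIiIiIiIiIiEREREREREREREREREREREREiIiIiIiIiIiIiIiIiIiIRERERERERERERERERERERESIiIiIiIiIiIiIiIiIiIhERERERERERERERERERERERIiIiIiIiIiIiIiIiIiIiEREREREREREREREREREREREiIiIiIiIiIiIiIiIiIiIRERERERERERERERERERERESIiIiIiIiIiIiIiIiIiIhERERERERERERERERERERERIiIiIiIiIiIiIiIiIiIiEREREREREREREREREREREREiIiIiIiIiIiIiIiIiIiIRERERERERERERERERERERESIiIiIiIiIiIiIiIiIiIhEREREREREREREREREREREREiIiIiIiIiIiIiIiIiIiERERERERERERERERERERERESIiIiIiIiIiIiIiIiIiIRERERERERERERERERERERERIiIiIiIiIiIiIiIiIiIhEREREREREREREREREREREREiIiIiIiIiIiIiIiIiIiERERERERERERERERERERERESIiIiIiIiIiIiIiIiIiIREREREREREREREREREREREREiIiIiIiIiIiIiIiIiIhERERERERERERERERERERERESIiIiIiIiIiIiIiIiIiERERERERERERERERERERERERIiIiIiIiIiIiIiIiIiIREREREREREREREREREREREREiIiIiIiIiIiIiIiIiIhERERERERERERERERERERERESIiIiIiIiIiIiIiIiIiEREREREREREREREREREREREREiIiIiIiIiIiIiIiIiIRERERERERERERERERERERERESIiIiIiIiIiIiIiIiIhERERERERERERERERERERERERIiIiIiIiIiIiIiIiIiEREREREREREREREREREREREREiIiIiIiIiIiIiIiIiIRERERERERERERERERERERERERIiIiIiIiIiIiIiIiIhEREREREREREREREREREREREREiIiIiIiIiIiIiIiIiERERERERERERERERERERERERESIiIiIiIiIiIiIiIiIRERERERERERERERERERERERERIiIiIiIiIiIiIiIiIhERERERERERERERERERERERERESIiIiIiIiIiIiIiIiERERERERERERERERERERERERERIiIiIiIiIiIiIiIiIREREREREREREREREREREREREREiIiIiIiIiIiIiIiIhERERERERERERERERERERERERERIiIiIiIiIiIiIiIiEREREREREREREREREREREREREREiIiIiIiIiIiIiIiIRERERERERERERERERERERERERERERESIiIiIiIiIiIhEREREREREREREREREREREREREREREREREREiIiIiIiERERERERERERERERERERERERERERERERERERERERERERERERERERERERERERERERERERERERERERERERERERERERERERERERERERERERERERERERERERERERERERERERERERERERERERERERERERERERERERERERERERERERERERERERERERERERERERERERERERERERERERERERERERERERERERERERERERERERERERERERERERERERERERERERERERERERERERERERERERERERERERERERERERERERERERERERERERERERERERERERERERERERERERERERERERERERERERERERERERERERERERERERERERERERERERERERERERERERERERERERERERERERERERERERERERERERERERERERERERERERERERERERERERERERERERERERERERERERERERERERERERERERERERERERERERERERERERERERERERERERERERERERERERERERERERERERERERERERERERERERERERERERERERERERERERERERERERERERERERERERERERERERERERERERERERERERERERERERERERERERERERERERERERERERERERERERERERERERERERERERERERERERERERERERERERERERERERERERERERERERERERERERERERERERERERERERERERERERERERERERERERERERERERERERERERERERERERERERERERERERERERERERERERERERERERERERERERERERERERERERERERERERERERERERERERERERERERERERERERERERERERERERERERERERERERERERERERERERERERERERERERERERERERERERERERERERERERERERERERERERERERERERERERERERERERERERERERERERERERERERERERERERERERERERERERERERERERERERERERERERERERERERERERERERERERERERERERERERERERERERERERERERERERERERERERERERERERERERERERERERERERERERERERERERERERERERERERERERERERERERERERERERERERERERERERERERERERERERERERERERERERERERERERERERERERERERERERERERERERERERERERERERERERERERERERERERERERERERERERERER"/>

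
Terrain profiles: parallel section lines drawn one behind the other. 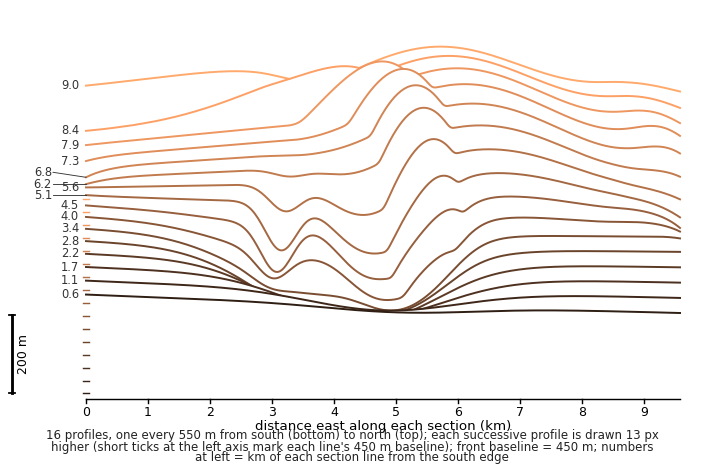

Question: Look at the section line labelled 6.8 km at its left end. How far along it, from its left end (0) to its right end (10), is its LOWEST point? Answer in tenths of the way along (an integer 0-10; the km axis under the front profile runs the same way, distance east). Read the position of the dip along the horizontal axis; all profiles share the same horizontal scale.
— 0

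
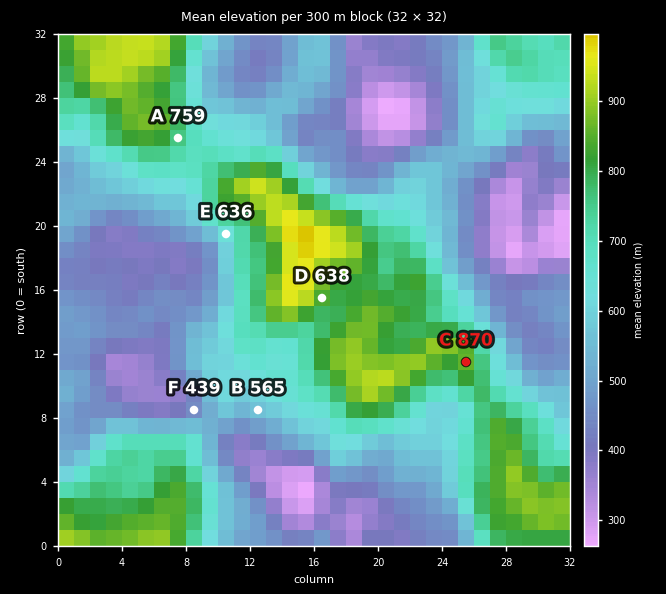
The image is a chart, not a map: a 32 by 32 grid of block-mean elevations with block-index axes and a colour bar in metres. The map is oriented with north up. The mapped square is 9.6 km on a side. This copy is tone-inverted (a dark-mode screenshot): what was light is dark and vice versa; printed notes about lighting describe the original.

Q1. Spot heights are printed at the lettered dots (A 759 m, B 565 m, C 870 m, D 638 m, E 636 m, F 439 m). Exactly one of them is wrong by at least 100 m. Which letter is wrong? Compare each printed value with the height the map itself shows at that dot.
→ D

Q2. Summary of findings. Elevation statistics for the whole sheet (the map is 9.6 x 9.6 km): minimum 260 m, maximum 1010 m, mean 600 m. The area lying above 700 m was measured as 30.2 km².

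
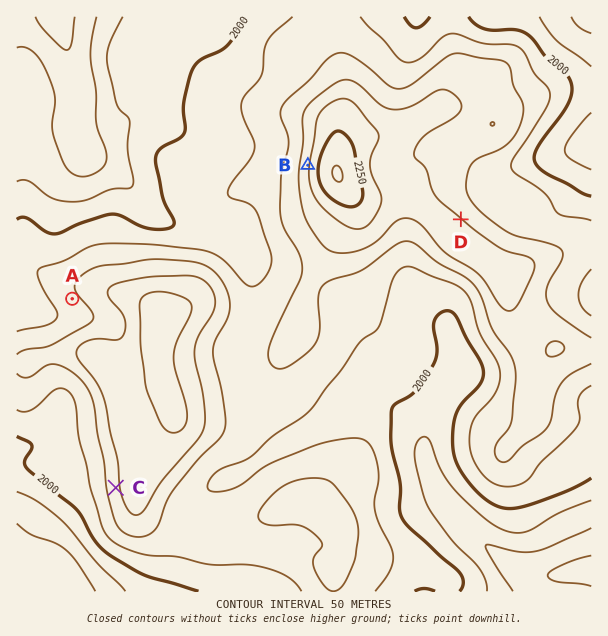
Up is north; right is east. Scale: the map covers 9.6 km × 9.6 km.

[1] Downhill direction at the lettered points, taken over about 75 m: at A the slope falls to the SW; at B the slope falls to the W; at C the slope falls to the W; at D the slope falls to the NE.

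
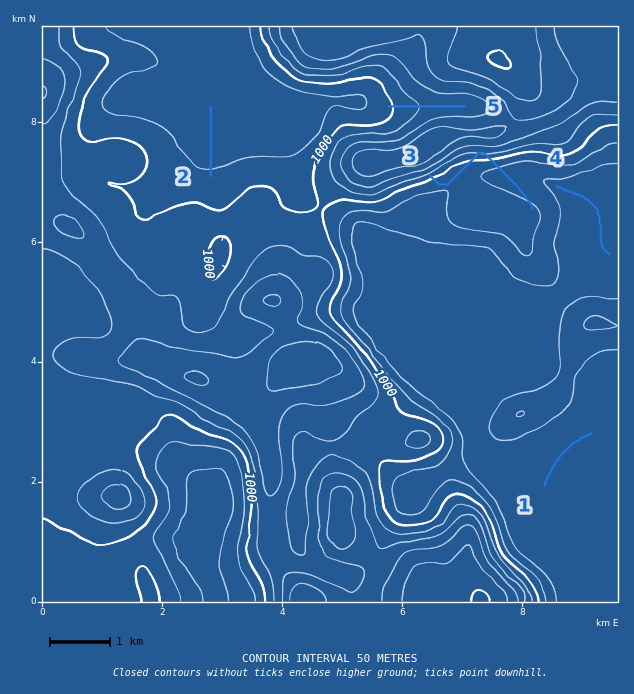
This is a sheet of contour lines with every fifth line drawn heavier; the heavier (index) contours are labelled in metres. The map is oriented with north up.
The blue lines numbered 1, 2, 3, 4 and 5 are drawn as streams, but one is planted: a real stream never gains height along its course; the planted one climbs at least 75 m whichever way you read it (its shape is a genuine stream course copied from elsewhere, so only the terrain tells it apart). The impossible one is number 3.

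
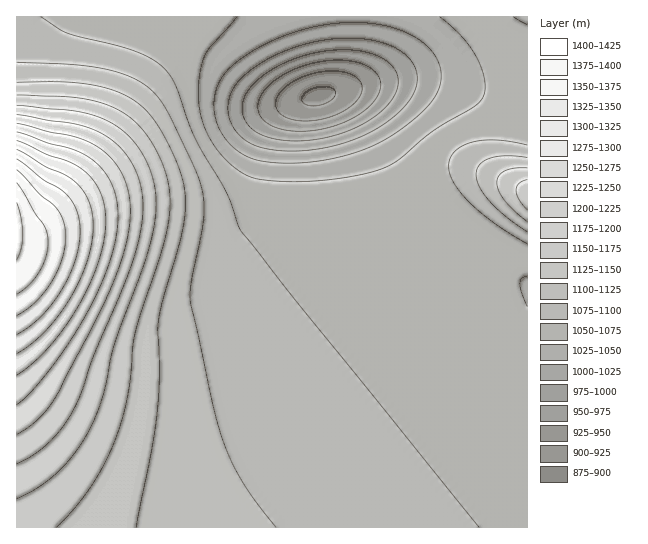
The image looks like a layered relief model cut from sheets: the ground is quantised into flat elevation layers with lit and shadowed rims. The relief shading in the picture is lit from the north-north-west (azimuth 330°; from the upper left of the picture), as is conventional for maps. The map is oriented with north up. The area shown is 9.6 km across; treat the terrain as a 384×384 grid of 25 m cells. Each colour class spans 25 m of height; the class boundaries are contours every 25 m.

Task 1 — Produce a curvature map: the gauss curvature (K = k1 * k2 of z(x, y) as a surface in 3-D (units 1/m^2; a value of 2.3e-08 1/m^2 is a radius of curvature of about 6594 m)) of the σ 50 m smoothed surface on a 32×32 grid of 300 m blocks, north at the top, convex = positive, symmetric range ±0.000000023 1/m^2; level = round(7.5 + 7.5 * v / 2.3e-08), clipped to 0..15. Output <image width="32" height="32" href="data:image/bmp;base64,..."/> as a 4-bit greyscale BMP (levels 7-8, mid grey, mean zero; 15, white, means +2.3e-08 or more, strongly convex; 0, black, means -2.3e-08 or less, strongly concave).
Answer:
<image width="32" height="32" href="data:image/bmp;base64,Qk12AgAAAAAAAHYAAAAoAAAAIAAAACAAAAABAAQAAAAAAAACAAATCwAAEwsAABAAAAAAAAAAAAAAABEREQAiIiIAMzMzAERERABVVVUAZmZmAHd3dwCIiIgAmZmZAKqqqgC7u7sAzMzMAN3d3QDu7u4A////AHd3d3d3d3eIiIh3d3d3d3d3d3d3d3d3eIiId3d3d3d3d3d3d3d3d3iIiHd3d3d3d3d3d3d3d3d4iIh3d3d3d3d3d3d3d3d3eIiId3d3d3d3d3d3d3d3d3eIiHd3d3d3d4d3d3d3d3d3iIh3d3d3d3eId3d3d3d3d4iId3d3d3d3d3d3d3d3d3eIiHd3d3d3d3d3d3d3d3d3iIh3d3d3d3d3d3d3d3d3d4iId3d3d3d3d3d3eId3d3eIiHd3d3d3d4d3d3iId3d3eId3d3d3d3eIh3d4iId3d3iHd3d3d3d3mIiHd4iId3d3d3d3d3d3d5mYh3d3iId3d3d3d3d3d3eJmIh3d3iId3d3d3d3d3d3SZmId3d3d3d3d3d3d3d3dziZiHd3d3d3d3d3d3d3d2Y2mYh3d3d3d3d3d3d3d3ZnVIiId3d3dnd3d3d3d3dlamSIiId3d2Znd3d3d3d2ZnpleIiHd3dmVnd3d3d3dmZnZnh3d4h3dmZmZmZnd3dmZWZ3d3d3d3iHiHdmZ3iHdmZnd3d3d3d4qbzLl2Z3d3d3Z3d3d3dmeJrf/9qGZmd3d3d3d3d2ZmZ4vv/8l2Znd3d3d3d3d2ZWZom8uodmd3d3d3d3d3d2Z2Zmd3d2Z3d3d4iHd3d3d3d3ZmZmZnd3d3d3iIh3d3d3d3d3d3d3d3d3"/>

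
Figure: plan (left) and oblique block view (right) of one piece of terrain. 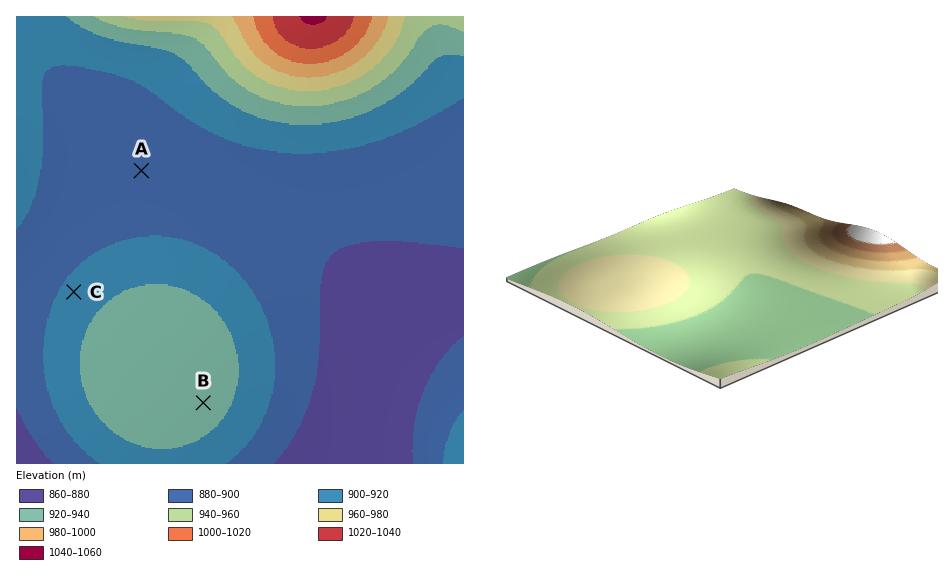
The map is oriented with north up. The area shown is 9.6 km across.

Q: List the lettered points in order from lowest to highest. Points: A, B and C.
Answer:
A C B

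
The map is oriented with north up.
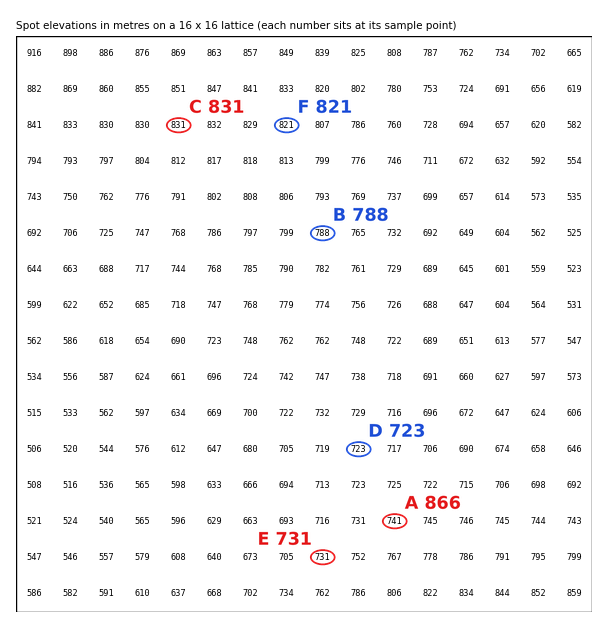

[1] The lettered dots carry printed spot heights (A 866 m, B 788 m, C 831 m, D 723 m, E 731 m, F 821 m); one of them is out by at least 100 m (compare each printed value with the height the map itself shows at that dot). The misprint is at A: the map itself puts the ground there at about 741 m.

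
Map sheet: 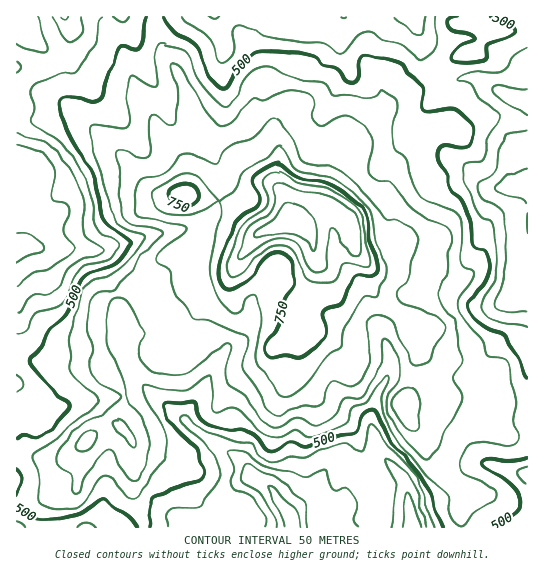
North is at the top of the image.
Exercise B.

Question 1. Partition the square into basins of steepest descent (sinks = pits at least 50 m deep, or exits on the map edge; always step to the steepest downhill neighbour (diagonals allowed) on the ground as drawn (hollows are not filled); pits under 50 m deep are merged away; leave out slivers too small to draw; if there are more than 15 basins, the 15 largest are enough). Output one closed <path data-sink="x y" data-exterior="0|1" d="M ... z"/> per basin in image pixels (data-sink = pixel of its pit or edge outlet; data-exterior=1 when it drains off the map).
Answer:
<path data-sink="291 527" data-exterior="1" d="M294 221l-5 0-28 11-19 20-24-11-12 0-24 11-16 4-12 7-19 20-38 19-1 32 5 16 2 17 17 20 3 7 0 16-4 15 14 18 2 28-3 18 3 13 8 16 2 10 232-1 4-18 0-18-17-34-8-23-13-15-26-20-14-17-6-11 0-33 8-12-4-7 0-14 11-18 4-13 0-12-3-8 0-11-4-10-8-9z"/><path data-sink="17 247" data-exterior="1" d="M154 16l-47 0 0 5 6 16 14 21 6 25 18 28 10 26 24 26 3 20-3 13-22-1-13-6-18-23-71-68-2-21-7-19-27-25-2-6 1-10-8 0 0 434 29 9 14 0 19-11 15-16 8-5 18-5 4-13 0-16-3-7-17-20-2-17-5-16 0-27 5-8 30-14 23-22 12-7 16-4 24-11 12 0 24 11 19-20 30-11-2-11-8-19-7-7-23-8-35-31-24-28-11-38-22-38z"/><path data-sink="527 185" data-exterior="1" d="M506 117l-21 2-24 13-15-5-9 0-14 5-18 19-13 22-4 13-1 27-12 7-24 4 0 6 2 16 16 23 3 17 4 9 23 20 21 10-5 10 4 23-6 25-9 22 17-6 12 0 13 16 11 6 12 4 22 2 20 10 16 2 1-316z"/><path data-sink="414 17" data-exterior="1" d="M478 16l-323 0 0 11 9 26 17 26 11 38 24 28 35 31 23 8 11 14 6 23 7 2 27-21 26-56 29-27 14-20 29-14 22-21 10-7 19-2 3-4 10-17 0-7-8-5z"/><path data-sink="413 527" data-exterior="1" d="M330 207l-7 0-8 4-16 12 10 10 3 5 4 24 0 12-4 13-11 18 0 14 4 7-8 12 2 37 18 24 26 20 13 15 8 23 17 34 0 18-4 12 1 7 83 0 0-19 8-15-26-18-11-11-28-59 9-23 6-25-4-23 5-10-21-10-23-20-4-9-3-17-16-23-4-25-8-9z"/><path data-sink="527 102" data-exterior="1" d="M489 27l-2 0 0 7-7 13-6 8-19 2-10 7-22 21-17 7-14 9-12 18-29 27-26 56-10 9 8-4 11 1 7 4 8 9 1 3 29-5 8-6 1-27 9-24 19-24 7-6 14-5 9 0 15 5 20-12 10-3 15 0 22 5 0-89-6-2-27 0z"/><path data-sink="66 17" data-exterior="1" d="M106 16l-81 0-2 11 2 6 27 25 7 19 2 21 71 68 18 23 13 6 22 1 3-13-3-20-24-26-10-26-18-28-6-25-19-32z"/><path data-sink="17 527" data-exterior="1" d="M118 424l-17 4-8 5-15 16-19 11-14 0-18-7-11 0 1 75 127-1 0-5-9-20-3-13 3-18-2-28z"/><path data-sink="527 475" data-exterior="1" d="M433 399l-18 1-11 6 28 59 11 11 26 18-8 15 0 18 66 1 1-89-17-2-20-10-22-2-12-4-11-6z"/>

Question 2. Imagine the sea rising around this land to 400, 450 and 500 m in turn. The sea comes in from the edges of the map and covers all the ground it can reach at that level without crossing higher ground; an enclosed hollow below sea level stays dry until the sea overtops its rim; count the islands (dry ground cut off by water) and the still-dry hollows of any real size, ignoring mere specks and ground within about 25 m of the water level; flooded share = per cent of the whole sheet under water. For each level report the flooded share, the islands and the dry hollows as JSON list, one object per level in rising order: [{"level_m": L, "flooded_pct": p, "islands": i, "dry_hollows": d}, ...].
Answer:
[{"level_m": 400, "flooded_pct": 9, "islands": 0, "dry_hollows": 0}, {"level_m": 450, "flooded_pct": 20, "islands": 0, "dry_hollows": 0}, {"level_m": 500, "flooded_pct": 34, "islands": 0, "dry_hollows": 0}]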